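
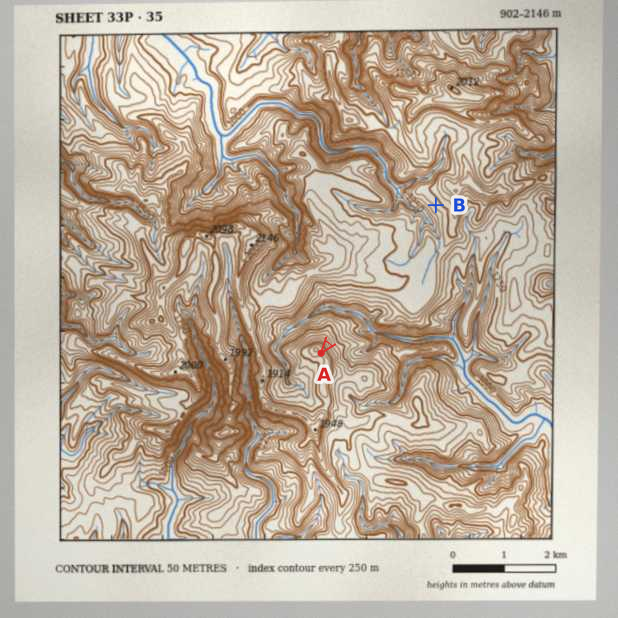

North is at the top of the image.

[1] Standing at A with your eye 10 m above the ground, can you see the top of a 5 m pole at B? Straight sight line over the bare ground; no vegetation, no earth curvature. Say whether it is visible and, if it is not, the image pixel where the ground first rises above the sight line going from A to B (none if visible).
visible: true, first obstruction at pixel None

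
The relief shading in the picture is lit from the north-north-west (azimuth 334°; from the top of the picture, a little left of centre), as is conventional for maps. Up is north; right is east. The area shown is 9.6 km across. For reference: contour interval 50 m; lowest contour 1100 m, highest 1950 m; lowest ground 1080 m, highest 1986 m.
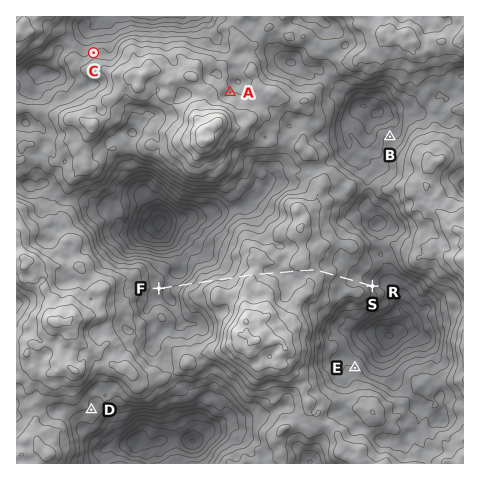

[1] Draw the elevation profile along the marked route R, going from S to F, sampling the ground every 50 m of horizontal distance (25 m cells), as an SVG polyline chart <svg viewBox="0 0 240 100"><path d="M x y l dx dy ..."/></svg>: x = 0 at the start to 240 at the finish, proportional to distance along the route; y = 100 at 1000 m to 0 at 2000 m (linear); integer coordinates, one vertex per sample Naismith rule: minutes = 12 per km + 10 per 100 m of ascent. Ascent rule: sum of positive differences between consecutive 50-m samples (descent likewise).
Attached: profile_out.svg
<svg viewBox="0 0 240 100"><path d="M0 49l3-1 2-2 3-1 2-2 3-1 2 0 3 0 3 0 2 0 3-1 2-1 3-1 3 0 2-1 3-1 2-2 3-1 2-1 3-1 3-1 2 0 3-1 2-1 3 0 3-1 2-1 3-1 2 0 3-1 2 0 3 0 3 0 2 0 3 0 2 1 3 1 2 1 3 0 3 0 2-1 3 0 2 0 3 0 3 0 2-1 3 0 2-1 3-1 2-1 3-1 3-1 2-1 3 0 2 0 3 1 3 1 2 2 3 2 2 1 3 2 2 1 3 0 3 1 2 0 3 0 2 0 3 0 3-1 2 1 3 0 2 1 3 1 2 0 3 1 3 2 2 2 3 1 2 1 3 0 2 1 3 2 3 2 2 2 3 2 2 1 3 0 3 0 2 1 3 0 2 0 3-1 2-1 3-2"/></svg>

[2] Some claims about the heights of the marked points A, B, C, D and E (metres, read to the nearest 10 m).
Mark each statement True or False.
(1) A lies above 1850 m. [False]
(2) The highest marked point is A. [True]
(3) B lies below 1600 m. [True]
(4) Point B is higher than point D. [False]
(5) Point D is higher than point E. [True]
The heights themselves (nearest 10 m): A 1700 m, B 1500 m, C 1610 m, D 1590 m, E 1510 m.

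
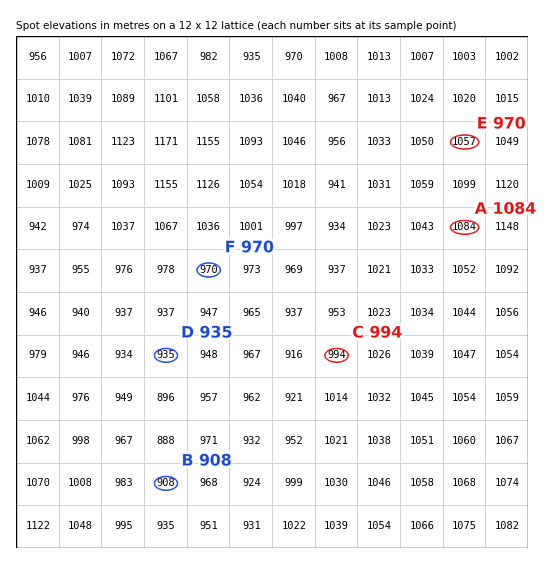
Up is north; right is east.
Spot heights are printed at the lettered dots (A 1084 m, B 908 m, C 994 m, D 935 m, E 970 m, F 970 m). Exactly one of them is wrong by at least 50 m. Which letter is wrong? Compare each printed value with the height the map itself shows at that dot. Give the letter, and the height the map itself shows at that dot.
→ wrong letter E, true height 1057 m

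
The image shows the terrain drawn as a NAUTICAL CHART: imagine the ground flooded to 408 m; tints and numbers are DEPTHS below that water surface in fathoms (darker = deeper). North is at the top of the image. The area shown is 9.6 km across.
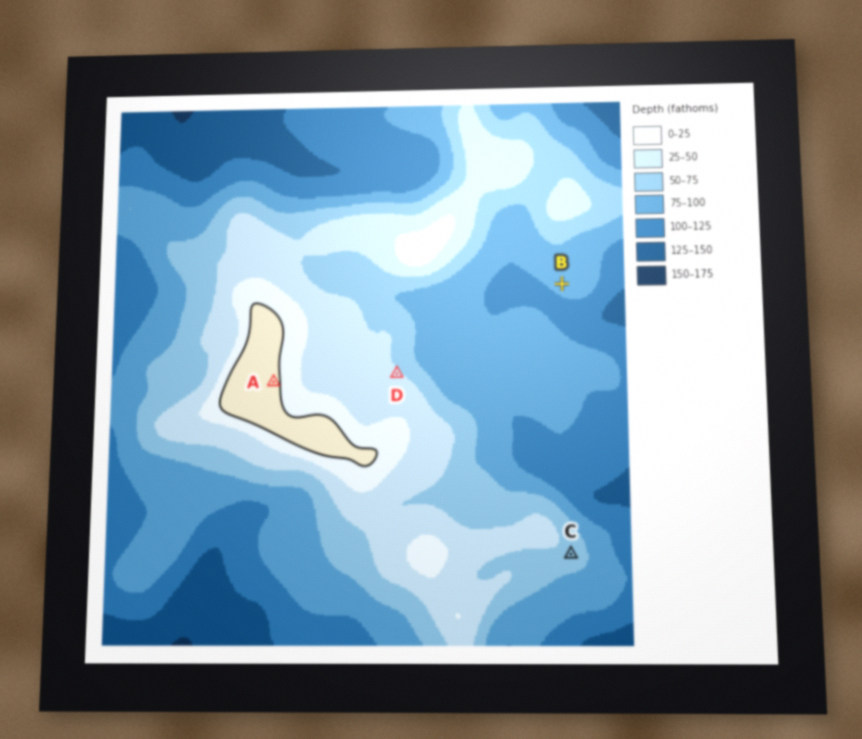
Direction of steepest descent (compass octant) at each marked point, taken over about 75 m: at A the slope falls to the E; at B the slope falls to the SW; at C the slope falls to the SE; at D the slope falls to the NE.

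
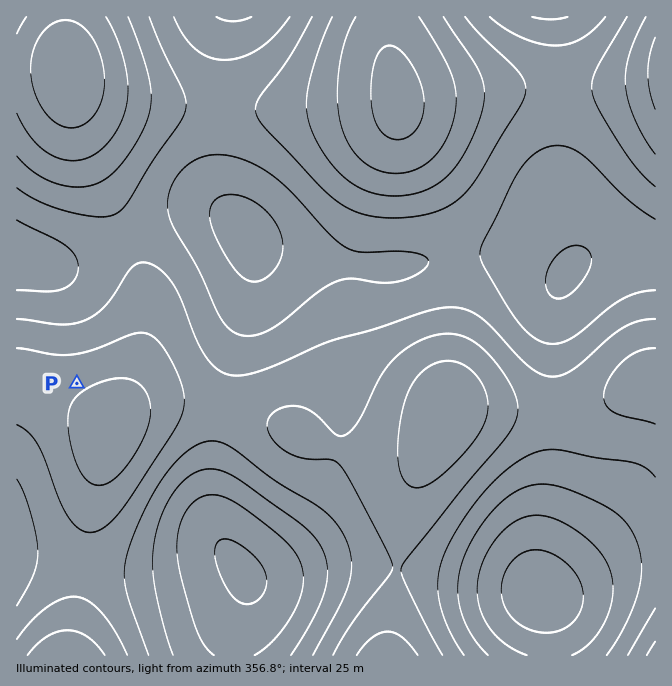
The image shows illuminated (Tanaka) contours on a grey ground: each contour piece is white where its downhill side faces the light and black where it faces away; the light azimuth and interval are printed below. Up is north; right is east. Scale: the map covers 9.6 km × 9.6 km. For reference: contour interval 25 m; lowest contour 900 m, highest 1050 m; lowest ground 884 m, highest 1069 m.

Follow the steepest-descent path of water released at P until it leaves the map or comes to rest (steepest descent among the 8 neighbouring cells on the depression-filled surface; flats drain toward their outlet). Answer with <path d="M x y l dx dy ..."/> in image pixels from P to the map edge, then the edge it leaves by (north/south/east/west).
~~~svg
<path d="M77 383l-3-3 0-78-2-4-5-5 0-1-29-29-3-1-3 0-2-2-5 0-1-2-7 0"/>
exit: west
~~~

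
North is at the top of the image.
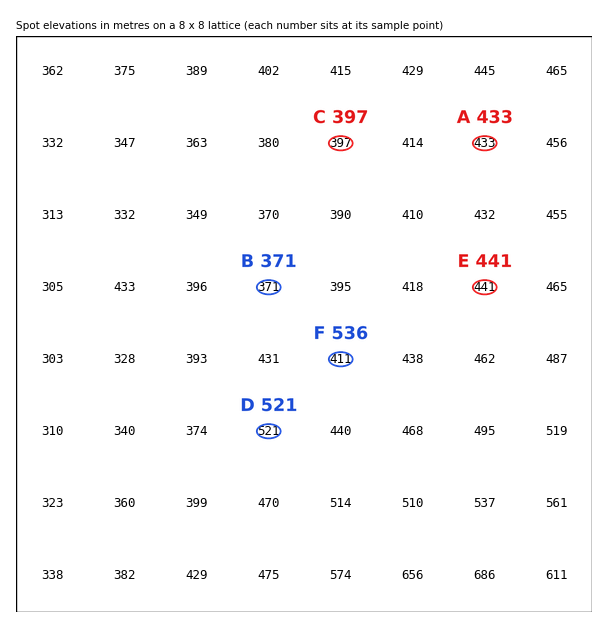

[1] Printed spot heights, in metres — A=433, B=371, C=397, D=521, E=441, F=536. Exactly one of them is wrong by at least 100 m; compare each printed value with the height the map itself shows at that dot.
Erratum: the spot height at F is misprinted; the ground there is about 411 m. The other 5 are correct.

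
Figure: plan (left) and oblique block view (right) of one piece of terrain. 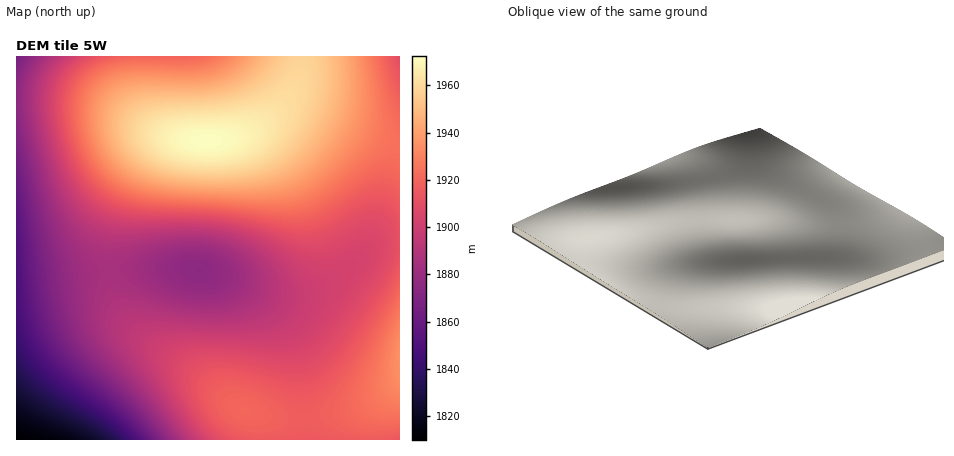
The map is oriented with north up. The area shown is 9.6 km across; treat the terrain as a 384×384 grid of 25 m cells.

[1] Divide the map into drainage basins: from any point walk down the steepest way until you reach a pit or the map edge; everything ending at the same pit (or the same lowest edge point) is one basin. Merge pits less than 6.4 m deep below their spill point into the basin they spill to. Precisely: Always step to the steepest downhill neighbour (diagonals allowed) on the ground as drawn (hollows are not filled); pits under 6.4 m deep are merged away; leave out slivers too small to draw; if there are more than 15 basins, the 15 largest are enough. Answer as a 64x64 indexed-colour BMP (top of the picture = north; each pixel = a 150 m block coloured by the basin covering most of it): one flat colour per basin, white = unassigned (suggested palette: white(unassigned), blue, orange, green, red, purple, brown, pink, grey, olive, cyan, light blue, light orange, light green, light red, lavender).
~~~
<image width="64" height="64" href="data:image/bmp;base64,Qk12CAAAAAAAAHYAAAAoAAAAQAAAAEAAAAABAAQAAAAAAAAIAAATCwAAEwsAABAAAAAAAAAA////ALR3HwAOf/8ALKAsACgn1gC9Z5QAS1aMAMJ34wB/f38AIr28AM++FwDox64AeLv/AIrfmACWmP8A1bDFACIiIiIiIiIiIiIiIiIiIiIiIiIiIiIiIiIiIiIiIiIiIiIiIiIiIiIiIiIiIiIiIiIiIiIiIiIiIiIiIiIiIiIiIiIiIiIiIiIiIiIiIiIiIiIiIiIiIiIiIiIiIiIiIiIiIiIiIiIiIiIiIiIiIiIiIiIiIiIiIiIiIiIiIiIiIiIiIiIiIiIiIiIiIiIiIiIiIiERERERERERIiIiIiIiIiIiIiIiIiIiIiIiIiIiIiIhEREREREREREREiIiIiIiIiIiIiIiIiIiIiIiIiIiIhERERERERERERERESIiIiIiIiIiIiIiIiIiIiIiIiIREREREREREREREREREiIiIiIiIiIiIiIiIiIiIiIiIREREREREREREREREREREiIiIiIiIiIiIiIiIiIiIiIRERERERERERERERERERERIiIiIiIiIiIiIiIiIiIiIREREREREREREREREREREREiIiIiIiIiIiIiIiIiIiERERERERERERERERERERERESIiIiIiIiIiIiIiIiIiERERERERERERERERERERERERIiIiIiIiIiIiIiIiIiEREREREREREREREREREREREREiIiIiIiIiIiIiIiIhERERERERERERERERERERERERESIiIiIiIiIiIiIiIRERERERERERERERERERERERERERIiIiIiIiIiIiIiIREREREREREREREREREREREREREREiIiIiIiIiIiIiIRERERERERERERERERERERERERERESIiIiIiIiIiIiIRERERERERERERERERERERERERERERIiIiIiIiIiIiIREREREREREREREREREREREREREREREiIiIiIiIiIiIRERERERERERERERERERERERERERERESIiIiIiIiIiIhERERERERERERERERERERERERERERERIiIiIiIiIiIhEREREREREREREREREREREREREREREREiIiIiIiIiIiERERERERERERERERERERERERERERERESIiIiIiIiIiERERERERERERERERERERERERERERERERIiIiIiIiIiIREREREREREREREREREREREREREREREREiIiIiIiIiIhERERERERERERERERERERERERERERERESIiIiIiIiIiERERERERERERERERERERERERERERERERIiIiIiIiIiIREREREREREREREREREREREREREREREREiIiIiIiIiIRERERERERERERERERERERERERERERERESIiIiIiIiIhERERERERERERERERERERERERERERERERIiIiIiIiIiIREREREREREREREREREREREREREREREREiIiIiIiIiIhERERERERERERERERERERERERERERERESIiIiIiIiIiERERERERERERERERERERERERERERERERIiIiIiIiIiIREREREREREREREREREREREREREREREREiIiIiIiIiIhERERERERERERERERERERERERERERERESIiIiIiIiIiERERERERERERERERERERERERERERERERIiIiIiIiIiIhEREREREREREREREREREREREREREREREiIiIiIiIiIiERERERERERERERERERERERERERERERESIiIiIiIiIiIRERERERERERERERERERERERERERERERIiIiIiIiIiIiEREREREREREREREREREREREREREREREiIiIiIiIiIiIRERERERERERERERERERERERERERERESIiIiIiIiIiIiERERERERERERERERERERERERERERERIiIiIiIiIiIiIREREREREREREREREREREREREREREREiIiIiIiIiIiIiERERERERERERERERERERERERERERESIiIiIiIiIiIiIRERERERERERERERERERERERERERERIiIiIiIiIiIiIiEREREREREREREREREREREREREREREiIiIiIiIiIiIiIhERERERERERERERERERERERERERESIiIiIiIiIiIiIiIRERERERERERERERERERERERERERIiIiIiIiIiIiIiIiERERERERERERERERERERERERERMiIiIiIiIiIiIiIiIiIiIiIiIhEREREREREREREREzMyIiIiIiIiIiIiIiJEIiIiIiIiIhERERERERERERMzMzIiIiIiIiIiIiIiREIiIiIiIiIiIhEREREREREzMzMzMiIiIiIiIiIiIkREIiIiIiIiIiIiIRERERERMzMzMzMyIiIiIiIiIiJEREIiIiIiIiIiIiIiERERETMzMzMzMzIiIiIiIiIkREREQiIiIiIiIiIiIiIjERMzMzMzMzMzMiIiIiIkRERERERCIiIiIiIiIiIiIiIzMzMzMzMzMzM0REREREREREREREIiIiIiIiIiIiIiIiMzMzMzMzMzMzREREREREREREREIiIiIiIiIiIiIiIiIzMzMzMzMzMzNEREREREREREREQiIiIiIiIiIiIiIiIiMzMzMzMzMzM0RERERERERERERCIiIiIiIiIiIiIiIiIzMzMzMzMzMzREREREREREREREIiIiIiIiIiIiIiIiIjMzMzMzMzMzNEREREREREREREQiIiIiIiIiIiIiIiIiIzMzMzMzMzM0RERERERERERERCIiIiIiIiIiIiIiIiIjMzMzMzMzMz"/>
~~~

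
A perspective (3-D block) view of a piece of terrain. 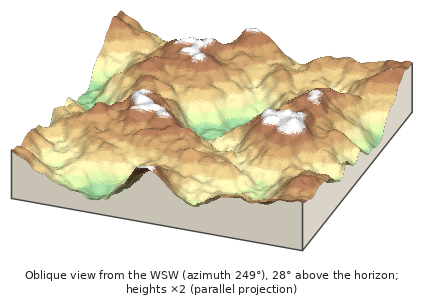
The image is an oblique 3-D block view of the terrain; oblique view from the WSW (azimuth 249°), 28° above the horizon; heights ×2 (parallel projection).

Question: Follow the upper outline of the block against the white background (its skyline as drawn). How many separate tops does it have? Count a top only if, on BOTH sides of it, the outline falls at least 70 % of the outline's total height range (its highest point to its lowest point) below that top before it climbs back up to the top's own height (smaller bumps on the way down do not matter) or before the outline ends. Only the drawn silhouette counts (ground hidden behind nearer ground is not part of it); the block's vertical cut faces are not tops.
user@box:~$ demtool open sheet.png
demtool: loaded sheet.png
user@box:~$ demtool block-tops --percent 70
0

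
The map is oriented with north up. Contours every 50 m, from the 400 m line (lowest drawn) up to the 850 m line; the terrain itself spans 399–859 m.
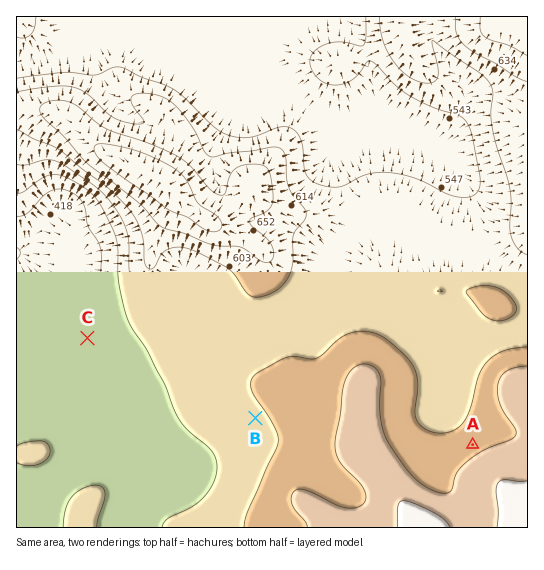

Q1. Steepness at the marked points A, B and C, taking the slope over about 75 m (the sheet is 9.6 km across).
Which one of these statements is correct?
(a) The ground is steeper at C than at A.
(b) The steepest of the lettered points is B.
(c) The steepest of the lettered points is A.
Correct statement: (c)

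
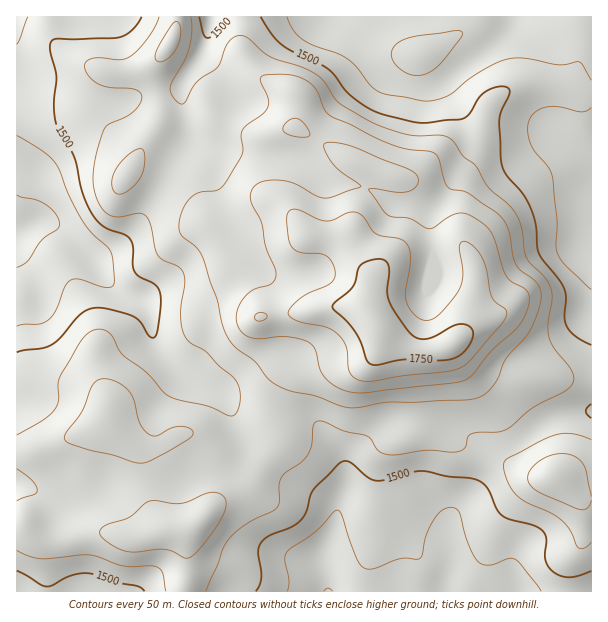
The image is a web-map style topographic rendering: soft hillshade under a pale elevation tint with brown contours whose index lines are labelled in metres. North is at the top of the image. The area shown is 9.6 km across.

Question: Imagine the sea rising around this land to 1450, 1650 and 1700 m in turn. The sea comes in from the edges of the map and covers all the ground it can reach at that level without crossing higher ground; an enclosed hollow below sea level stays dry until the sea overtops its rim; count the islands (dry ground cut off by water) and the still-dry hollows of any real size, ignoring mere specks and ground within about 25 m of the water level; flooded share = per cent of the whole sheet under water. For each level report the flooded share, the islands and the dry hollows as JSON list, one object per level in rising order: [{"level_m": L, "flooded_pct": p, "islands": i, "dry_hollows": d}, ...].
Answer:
[{"level_m": 1450, "flooded_pct": 13, "islands": 0, "dry_hollows": 0}, {"level_m": 1650, "flooded_pct": 86, "islands": 1, "dry_hollows": 0}, {"level_m": 1700, "flooded_pct": 94, "islands": 1, "dry_hollows": 0}]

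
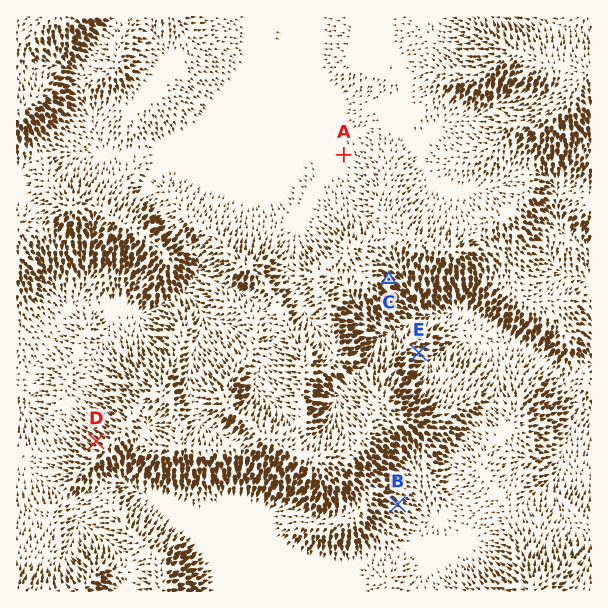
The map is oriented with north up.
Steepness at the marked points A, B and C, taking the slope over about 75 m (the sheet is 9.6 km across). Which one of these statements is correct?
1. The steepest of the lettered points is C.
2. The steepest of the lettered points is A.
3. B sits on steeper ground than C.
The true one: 1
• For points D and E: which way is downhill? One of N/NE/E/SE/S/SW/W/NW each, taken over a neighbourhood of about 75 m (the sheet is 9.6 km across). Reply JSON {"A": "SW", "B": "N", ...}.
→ {"D": "NW", "E": "E"}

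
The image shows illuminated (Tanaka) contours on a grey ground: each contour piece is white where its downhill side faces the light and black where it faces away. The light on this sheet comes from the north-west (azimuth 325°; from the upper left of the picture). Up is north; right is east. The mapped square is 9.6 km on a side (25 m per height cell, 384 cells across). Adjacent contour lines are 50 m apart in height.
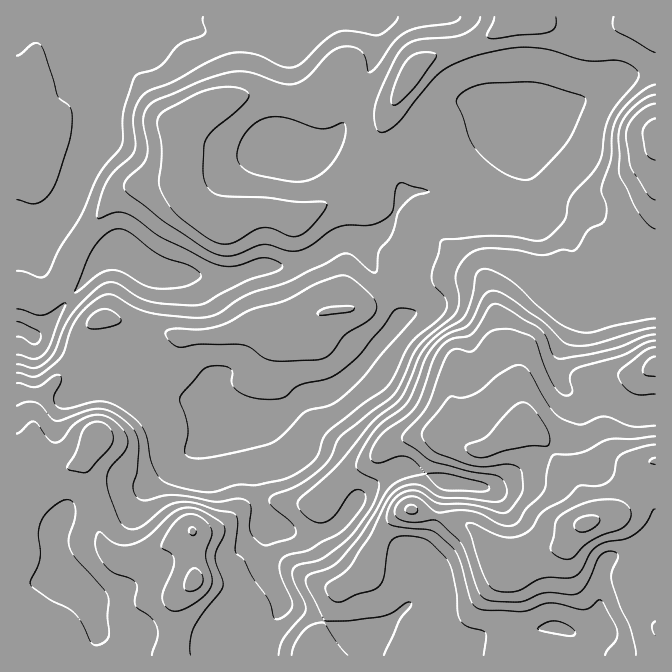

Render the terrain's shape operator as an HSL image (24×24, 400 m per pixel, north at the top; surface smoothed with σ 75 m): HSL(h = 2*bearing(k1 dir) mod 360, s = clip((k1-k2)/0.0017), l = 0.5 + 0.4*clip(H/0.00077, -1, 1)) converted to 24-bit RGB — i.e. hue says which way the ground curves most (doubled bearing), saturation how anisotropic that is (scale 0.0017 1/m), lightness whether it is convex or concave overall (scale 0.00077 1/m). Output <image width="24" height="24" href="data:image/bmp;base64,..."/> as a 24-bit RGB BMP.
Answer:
<image width="24" height="24" href="data:image/bmp;base64,Qk32BgAAAAAAADYAAAAoAAAAGAAAABgAAAABABgAAAAAAMAGAAATCwAAEwsAAAAAAAAAAAAAjox5mJh6ZmuEd2SDVYFxv65rc4VjdYh8gWl1MmaLyp+0uJCEfGBNUV55ipOBhpiLjFhsYI1XbJldgKlilViKUIKGgUptt7FphqigknicgWOKdViKo2eRuZNfpbQ+PmpNl5NrOp6UaFEq5kEWiphbV4xiUI9kgmFzrkuOu2Qwe3opUXgrYlUxOJtJXUqHf8mEkJlMeGBifFdmfWxJU5VSYF+z89jeLpvge76zZyN9VTu8utrl0IvJfbCJUniMYl12aDt41p+ouLnQemG4eLmsJ6evWrvIbqZ+ebyGX1SBjU+SlsrIiXzKQ42N0etndzEsf5taHiyfgtvJbFWS0G662bCgS0dqaUZdRTthqdWcq53DmF+7xpSSLpk9GIUpnIlas6liSlB+c4apYcttNVOI0XLb7uXYnIPcPJyJMztkYksjQH4YKGx7/4Waeh8ZKXdYbNfOoPHKUDq8wVKu0Xey6o7LQtLSK4djunJ/TG5oX59Ql7huNWRrMsWTxurF4B/X5mXNXirBfnvW37uqBjEoKhy66tP4ut7/odH0z0/Fbh1jgqlwZLW52J/R0YrZdD26kWmFu3K4cL9hc4RMUZRVKJY+VkUYZmExm4ZORp+QTGWW3o694y/SAX0dY8AAUxgAMyMAMywAM34aeJBOgKxWWIVHoUZGqktodamqRWC42XyUsqN2XsmISTdlenVtboBqe4NjdnljRmlMSW5Br07P9MbhciCEzFmEk6zlx8fxSKTFOZtaWLh8kFildavAsa7jsMaFHEmdwsHp3N3vr0/Tbz6Gfn6BfH99fn95dX10ZISAQKObWYGdioXGt4Tpw6zciqauZFuLu4m5nczBSVebV4RdaaJGV3MuxcuDS3EbLXMSuWASeSo8g2lwfIB5gHp/gn19f4J9cYVxUXxXOnVLPXhNjENewoFhrKdub2aMi5+Do7uCSzZom29cmEdFfGc4WDbR+ajNSGKEhHxfg3F7lWdtcYtgcnplgl5bjXBFe3xDboxDQHtTQmxcN05vv5uJyruHYV2FkZ53q7lsOyivi4XPg2rX2aziST0ZxDAkyG9ccHtVc3Fan2OCvXPCkVG7T3qakqC1jIq5lJy+UopxN3dkIHyIja3O58HbwWjAg6GMuMWWIn2QU4uOVWSgrMvdb2goAnNQ9MviqqrYfrHjhLbddXnJmGTQuZDUjYi7qn63uW2iw3qlPbOXJWpHDkkWlk8d1ZBtjsuZup1ybjBiW2FCVHw0W4gep8PoKjTdB30+386sW2d+bVZNcVVJU3ZOhZh2kHydlnalqo2tm8O4rknIilWYQ0R8M4BKh+NnvIpKdCwud2RYe2pigYRkeoFcjklW1V2LE7ZDdK0kdCYsbkopX0Ujg3cXMWsKOUMSS3EXg5xLvZ55fjl3jHuPX4WdbZKzosKSpWGejH66lGupinWXgYiSh3iIbnhVP42M9Z+mJ083b0RKlGdojV2Vsc3Dk4q0TFKVo7uIIXAxe3srTYJNk3KFd5h/RK6Bcahxp3CPdEeBtF6LnoCCi2eClWhkk5ZhLntcyEF721q2XmyNeXKin9nJeavFr4vNfY3Zsq7bsHTLYnGgbqycTJuXjqqJiG1adXNDe3ZEW2ZLinJamohlhFhwrXthsoavXKaPIFhv15rHlojKeZuym8SFV311XYxdkY5TdmhKqFeIuoCmepBvXnWAhXVYj4dqe4uMfXyDbH6CT5WWtHC6olGTuLZ9mnCeuZOCJ2RwRpBpo0lrv5twq6R3aX1gcHBffndrfn5yX3looHBno3ppZXl6d4iCfpOEgHV/f31+fH9+YX5xOVJiv0aIyMefZYpxu5WIUmKINEJgkFJhvsiIoINjkoRdUnRhdHxxf3VueYRmV2x6y3tuRoxjdZSJgXV/f31/f39/f39/eX5/MER1d2vF1s21fZZ1eZltnGyZLkp2cLvAq6/PzJna0qHYcmi3V4CbeWmllqaAPW+CzGy737JwNW5Wdn98f39/gIB/f39/fX9+SHZ/IaGN4s/DoJCKaZWTmVqCUGiAMrVVWnpKeJNUuHV9w4PEdYO8Yke70ZCuVoydKmCF+dLVQWGmO2w+bH1efX9vf3htgGlafn1NI1ooZJwPqI55g1+FYmONkZ2qZo2SZHd5Z5Jic4pdn5ZigGNUP1tbrpx4zavGHkKMwMmb7LPxuXzrtkB6Y3M+cXJEXZtfg4OrYXCSbJlkkZJrlXJ4XImIjYxlfmdjY3pmindhjYVanY9akn9lYn2EUY9Fkp1APjZjapkvjYgxeC0w50+wx5vak6zPaqa7cGmdkniqioqo"/>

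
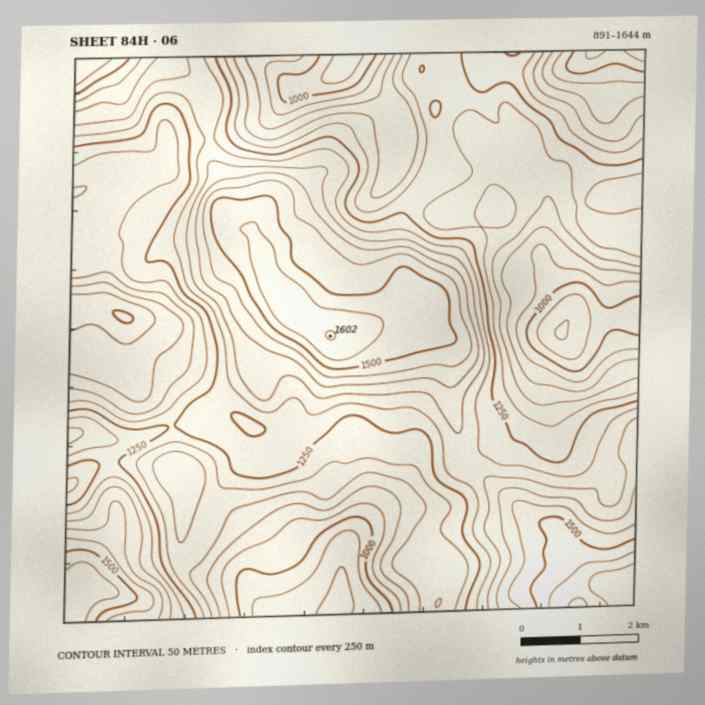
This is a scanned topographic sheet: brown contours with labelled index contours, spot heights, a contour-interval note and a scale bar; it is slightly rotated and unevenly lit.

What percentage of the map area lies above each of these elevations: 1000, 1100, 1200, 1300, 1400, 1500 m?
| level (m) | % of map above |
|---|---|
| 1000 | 94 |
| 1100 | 84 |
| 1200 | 61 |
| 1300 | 37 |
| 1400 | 21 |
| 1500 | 10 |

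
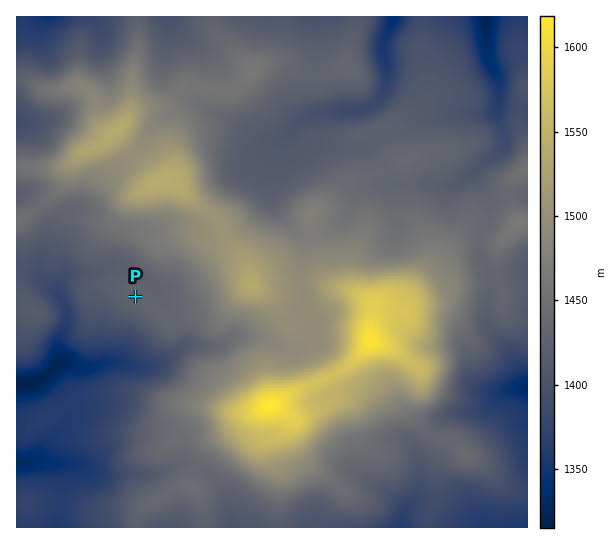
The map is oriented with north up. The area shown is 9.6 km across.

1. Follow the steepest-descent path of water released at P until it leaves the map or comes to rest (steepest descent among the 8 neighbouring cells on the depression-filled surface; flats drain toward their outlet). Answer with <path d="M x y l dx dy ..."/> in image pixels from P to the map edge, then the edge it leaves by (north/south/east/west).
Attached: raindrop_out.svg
<path d="M135 297l-21 21 0 40-4 4-4 0-13 5-12 0-8-4-12-1-19 17-13 6-12 0"/>
exit: west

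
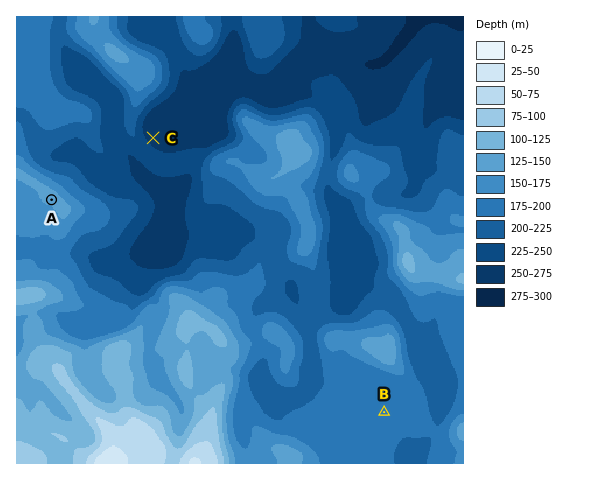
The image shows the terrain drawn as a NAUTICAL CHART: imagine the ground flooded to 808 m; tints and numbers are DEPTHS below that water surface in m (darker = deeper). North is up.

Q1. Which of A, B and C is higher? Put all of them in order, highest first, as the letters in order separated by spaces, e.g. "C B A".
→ A B C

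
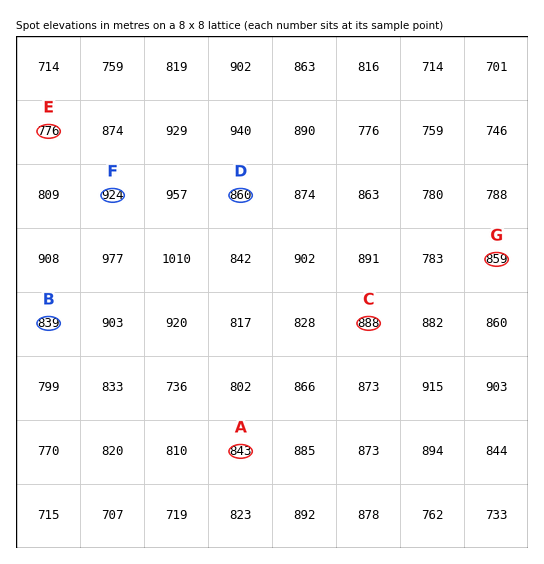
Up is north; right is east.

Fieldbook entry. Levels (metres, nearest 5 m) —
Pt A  845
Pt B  840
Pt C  890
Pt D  860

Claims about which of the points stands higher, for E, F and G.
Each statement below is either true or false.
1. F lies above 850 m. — true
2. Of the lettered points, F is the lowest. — false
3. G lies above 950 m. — false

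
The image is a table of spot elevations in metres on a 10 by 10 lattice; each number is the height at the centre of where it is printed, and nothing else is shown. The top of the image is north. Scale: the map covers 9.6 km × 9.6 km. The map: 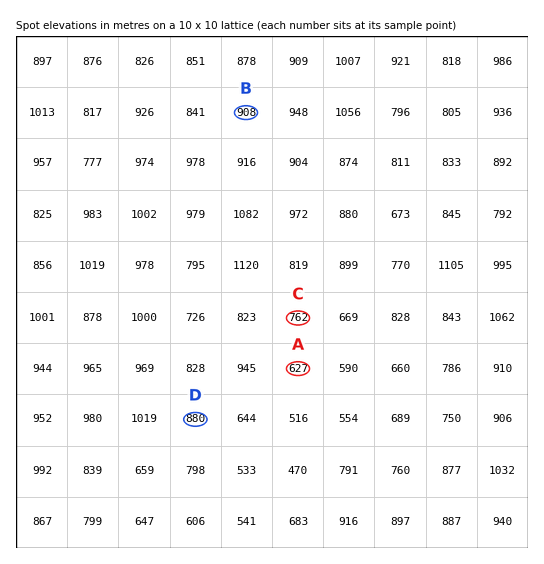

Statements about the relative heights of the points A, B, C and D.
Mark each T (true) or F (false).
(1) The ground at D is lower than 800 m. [F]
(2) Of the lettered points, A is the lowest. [T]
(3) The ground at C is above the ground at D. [F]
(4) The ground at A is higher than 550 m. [T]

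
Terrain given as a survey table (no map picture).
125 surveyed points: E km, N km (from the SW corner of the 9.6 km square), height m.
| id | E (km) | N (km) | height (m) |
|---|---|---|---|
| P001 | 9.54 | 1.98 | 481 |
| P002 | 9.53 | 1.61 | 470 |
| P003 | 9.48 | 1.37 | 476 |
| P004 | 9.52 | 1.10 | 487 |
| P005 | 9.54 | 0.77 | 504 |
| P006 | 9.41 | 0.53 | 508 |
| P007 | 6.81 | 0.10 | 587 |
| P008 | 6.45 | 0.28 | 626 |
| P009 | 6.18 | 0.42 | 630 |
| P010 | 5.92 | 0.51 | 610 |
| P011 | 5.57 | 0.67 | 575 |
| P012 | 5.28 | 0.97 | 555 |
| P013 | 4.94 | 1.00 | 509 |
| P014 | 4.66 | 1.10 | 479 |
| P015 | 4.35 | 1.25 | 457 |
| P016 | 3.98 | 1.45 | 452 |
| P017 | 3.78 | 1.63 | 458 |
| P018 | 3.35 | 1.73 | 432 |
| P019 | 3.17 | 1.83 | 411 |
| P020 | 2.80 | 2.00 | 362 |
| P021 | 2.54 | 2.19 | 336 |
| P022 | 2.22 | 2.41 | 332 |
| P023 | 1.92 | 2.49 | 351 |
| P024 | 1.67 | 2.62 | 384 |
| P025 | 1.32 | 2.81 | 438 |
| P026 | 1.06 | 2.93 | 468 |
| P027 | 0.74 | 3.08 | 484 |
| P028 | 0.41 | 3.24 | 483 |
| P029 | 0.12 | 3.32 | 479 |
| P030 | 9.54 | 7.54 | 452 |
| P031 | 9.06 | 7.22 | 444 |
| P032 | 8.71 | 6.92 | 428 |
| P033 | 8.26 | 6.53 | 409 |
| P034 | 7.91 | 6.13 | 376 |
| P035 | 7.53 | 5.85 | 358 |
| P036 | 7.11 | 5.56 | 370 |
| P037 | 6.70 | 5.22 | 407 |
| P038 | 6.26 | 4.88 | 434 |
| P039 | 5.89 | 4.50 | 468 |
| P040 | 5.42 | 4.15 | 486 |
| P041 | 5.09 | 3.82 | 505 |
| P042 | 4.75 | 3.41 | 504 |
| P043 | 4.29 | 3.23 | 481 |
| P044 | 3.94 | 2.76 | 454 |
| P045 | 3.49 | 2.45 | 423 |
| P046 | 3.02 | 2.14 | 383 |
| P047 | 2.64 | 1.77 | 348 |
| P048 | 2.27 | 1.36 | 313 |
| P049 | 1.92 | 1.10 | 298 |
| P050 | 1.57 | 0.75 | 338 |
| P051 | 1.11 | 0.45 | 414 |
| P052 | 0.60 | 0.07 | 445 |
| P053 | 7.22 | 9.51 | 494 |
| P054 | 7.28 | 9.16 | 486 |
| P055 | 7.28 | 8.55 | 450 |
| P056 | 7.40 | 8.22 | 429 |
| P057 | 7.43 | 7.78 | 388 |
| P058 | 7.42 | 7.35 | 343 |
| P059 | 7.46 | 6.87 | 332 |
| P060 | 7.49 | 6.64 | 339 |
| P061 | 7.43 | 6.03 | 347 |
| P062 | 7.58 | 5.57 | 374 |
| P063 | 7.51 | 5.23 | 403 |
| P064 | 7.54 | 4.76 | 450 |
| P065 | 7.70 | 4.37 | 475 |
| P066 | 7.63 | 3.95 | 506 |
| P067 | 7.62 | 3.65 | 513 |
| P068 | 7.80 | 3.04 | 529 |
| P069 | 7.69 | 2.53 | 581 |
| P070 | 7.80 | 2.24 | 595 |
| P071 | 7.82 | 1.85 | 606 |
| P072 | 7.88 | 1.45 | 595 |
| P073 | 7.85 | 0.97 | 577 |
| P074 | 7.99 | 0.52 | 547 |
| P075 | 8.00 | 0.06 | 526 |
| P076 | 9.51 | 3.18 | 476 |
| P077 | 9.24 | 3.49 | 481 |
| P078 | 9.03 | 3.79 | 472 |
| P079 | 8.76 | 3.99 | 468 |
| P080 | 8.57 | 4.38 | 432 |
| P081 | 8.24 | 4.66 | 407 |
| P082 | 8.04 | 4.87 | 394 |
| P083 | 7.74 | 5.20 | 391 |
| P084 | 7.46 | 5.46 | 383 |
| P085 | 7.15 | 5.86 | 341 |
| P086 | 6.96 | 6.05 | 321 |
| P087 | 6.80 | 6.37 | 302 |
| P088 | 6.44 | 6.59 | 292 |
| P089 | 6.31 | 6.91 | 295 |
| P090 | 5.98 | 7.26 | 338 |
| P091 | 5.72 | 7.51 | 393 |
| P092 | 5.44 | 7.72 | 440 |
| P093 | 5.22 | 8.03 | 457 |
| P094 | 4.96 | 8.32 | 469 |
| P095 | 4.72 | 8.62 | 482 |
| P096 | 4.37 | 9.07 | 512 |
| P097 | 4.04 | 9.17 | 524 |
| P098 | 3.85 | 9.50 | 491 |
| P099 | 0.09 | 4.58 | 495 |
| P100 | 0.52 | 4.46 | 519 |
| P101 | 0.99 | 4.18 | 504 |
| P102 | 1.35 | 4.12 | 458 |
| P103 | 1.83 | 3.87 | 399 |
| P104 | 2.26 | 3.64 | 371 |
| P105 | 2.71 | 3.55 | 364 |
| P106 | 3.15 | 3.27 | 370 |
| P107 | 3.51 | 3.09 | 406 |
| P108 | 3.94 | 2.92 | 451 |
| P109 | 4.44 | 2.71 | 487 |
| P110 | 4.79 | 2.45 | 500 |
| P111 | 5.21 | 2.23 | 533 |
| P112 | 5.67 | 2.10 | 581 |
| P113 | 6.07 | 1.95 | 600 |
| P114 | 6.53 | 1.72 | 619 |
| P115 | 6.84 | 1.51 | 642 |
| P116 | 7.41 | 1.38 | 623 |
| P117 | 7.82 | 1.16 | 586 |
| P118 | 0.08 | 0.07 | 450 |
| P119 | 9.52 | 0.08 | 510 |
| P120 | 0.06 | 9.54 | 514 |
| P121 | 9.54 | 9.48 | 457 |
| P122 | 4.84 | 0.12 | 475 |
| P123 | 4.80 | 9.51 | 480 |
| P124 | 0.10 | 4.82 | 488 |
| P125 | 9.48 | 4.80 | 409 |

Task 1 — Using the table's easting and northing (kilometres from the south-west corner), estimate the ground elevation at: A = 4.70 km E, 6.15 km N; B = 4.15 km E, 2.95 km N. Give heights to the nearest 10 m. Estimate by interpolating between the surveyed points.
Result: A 420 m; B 470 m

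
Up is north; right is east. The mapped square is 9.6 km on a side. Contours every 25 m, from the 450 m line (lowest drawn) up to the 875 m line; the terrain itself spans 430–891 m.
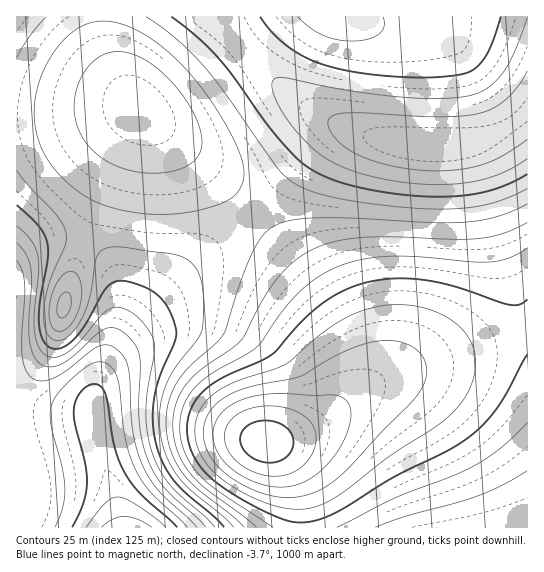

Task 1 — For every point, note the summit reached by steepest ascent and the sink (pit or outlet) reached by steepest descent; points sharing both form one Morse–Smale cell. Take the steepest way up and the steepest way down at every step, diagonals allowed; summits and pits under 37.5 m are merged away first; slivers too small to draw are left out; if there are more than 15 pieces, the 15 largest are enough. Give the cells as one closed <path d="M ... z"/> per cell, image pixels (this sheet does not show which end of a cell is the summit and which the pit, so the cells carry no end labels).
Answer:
<path d="M251 213l-56 48-75 78-13 22-8 18-6 19 0 15-8-2-38-3-12-4-19-11 1 135 284-1-1-32-7-21-10-19-16-13 10-1 16-5 33-17 26-28 4-8 1-16-8-25-24-40-37-48z"/><path d="M527 112l-18 15-18 9-36 9-33 0-24-2-27-6-28-9-10 1-7 4-22 22-29 35-24 23 60 69 25 36 13 24 8 25-1 16-7 12-15 17 32-24 31-16 131-46z"/><path d="M101 16l-85 1 0 240 33-17 22-1 22 8 12 11 11 20 3 13 0 18-16 60 17-30 16-18 59-60 56-48-41-42-55-47-26-26-20-37-6-24z"/><path d="M527 327l-130 45-31 16-45 35-28 13-16 5-10 0 16 14 13 26 5 25 0 21 226 1z"/><path d="M527 16l-307 1 32 40 30 31 41 29 32 15 27 8 40 5 33 0 36-9 22-12 15-13z"/><path d="M219 16l-117 0-1 13 11 38 17 31 26 26 55 47 41 41 24-22 29-35 22-22 12-5 10 1-38-20-28-21-30-31z"/><path d="M71 239l-16 0-14 4-25 15 0 133 11 9 20 8 38 3 8 2 3-27 20-61 3-34-4-17-10-16-12-11z"/>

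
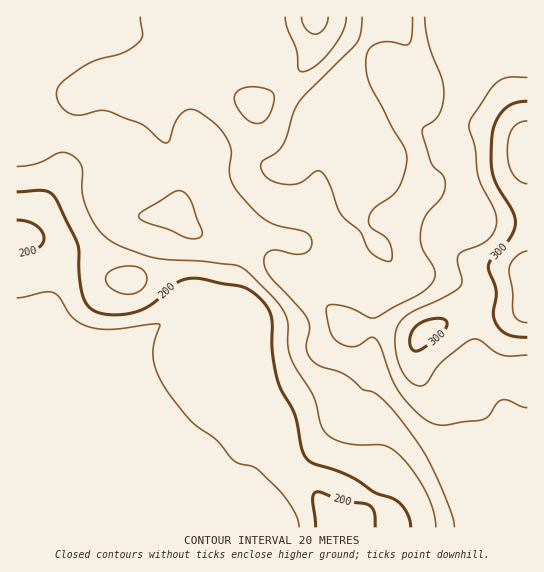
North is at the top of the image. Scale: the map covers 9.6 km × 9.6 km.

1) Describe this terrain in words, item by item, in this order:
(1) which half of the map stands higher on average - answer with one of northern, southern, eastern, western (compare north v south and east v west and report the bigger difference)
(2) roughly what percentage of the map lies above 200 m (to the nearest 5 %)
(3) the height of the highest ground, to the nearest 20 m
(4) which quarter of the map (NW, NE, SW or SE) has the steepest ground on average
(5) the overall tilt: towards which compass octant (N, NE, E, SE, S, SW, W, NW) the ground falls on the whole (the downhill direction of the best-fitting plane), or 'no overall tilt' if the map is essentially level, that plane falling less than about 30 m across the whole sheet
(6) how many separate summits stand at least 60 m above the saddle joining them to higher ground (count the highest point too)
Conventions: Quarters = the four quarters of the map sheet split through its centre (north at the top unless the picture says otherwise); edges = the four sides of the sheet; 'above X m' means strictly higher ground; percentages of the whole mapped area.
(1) On average the eastern half of the map is the higher ground.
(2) About 75 % of the map lies above 200 m.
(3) The highest ground is at about 340 m.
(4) The steepest ground, on average, is in the south-east quarter.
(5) The general tilt is down to the south-west (the land rises towards the north-east).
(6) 1 summit rises at least 60 m above its surroundings.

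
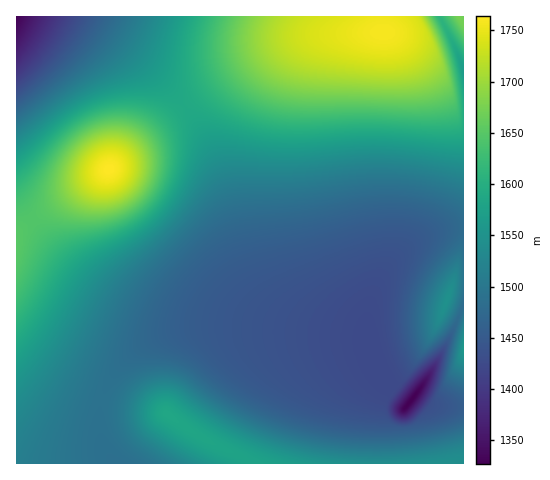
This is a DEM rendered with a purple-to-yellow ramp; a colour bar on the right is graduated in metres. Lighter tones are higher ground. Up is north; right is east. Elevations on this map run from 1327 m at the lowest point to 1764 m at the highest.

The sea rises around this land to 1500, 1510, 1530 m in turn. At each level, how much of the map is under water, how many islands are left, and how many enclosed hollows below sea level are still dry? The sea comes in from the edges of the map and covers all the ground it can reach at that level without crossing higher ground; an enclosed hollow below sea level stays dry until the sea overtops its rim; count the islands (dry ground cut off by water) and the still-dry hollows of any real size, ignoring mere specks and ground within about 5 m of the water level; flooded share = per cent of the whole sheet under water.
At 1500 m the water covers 43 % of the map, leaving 1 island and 0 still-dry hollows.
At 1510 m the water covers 47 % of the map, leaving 1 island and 0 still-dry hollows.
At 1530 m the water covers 55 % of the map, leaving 1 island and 0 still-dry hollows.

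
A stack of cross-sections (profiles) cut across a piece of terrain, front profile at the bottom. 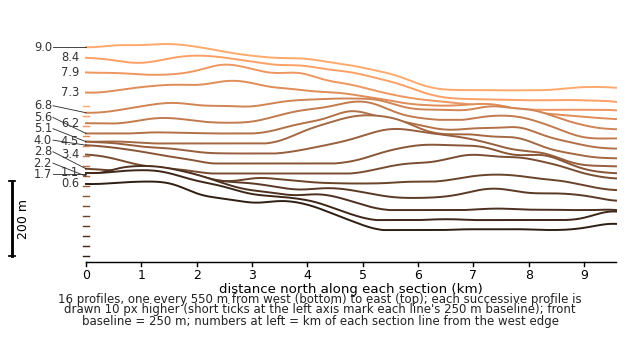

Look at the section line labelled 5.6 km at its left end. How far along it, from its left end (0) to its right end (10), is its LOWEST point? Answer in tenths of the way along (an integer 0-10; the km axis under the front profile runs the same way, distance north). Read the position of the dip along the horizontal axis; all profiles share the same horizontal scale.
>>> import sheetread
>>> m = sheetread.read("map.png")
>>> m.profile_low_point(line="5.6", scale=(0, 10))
10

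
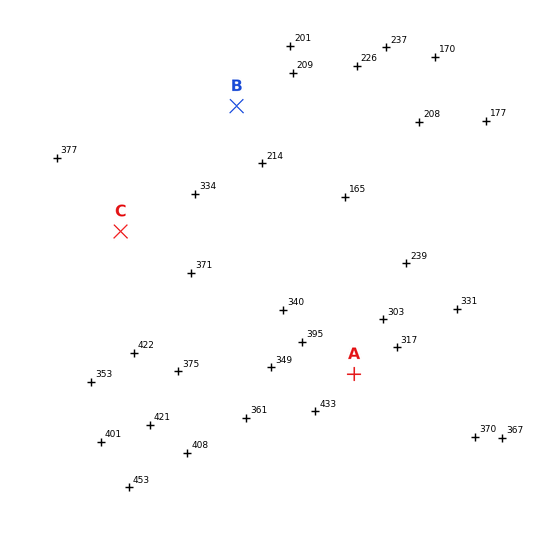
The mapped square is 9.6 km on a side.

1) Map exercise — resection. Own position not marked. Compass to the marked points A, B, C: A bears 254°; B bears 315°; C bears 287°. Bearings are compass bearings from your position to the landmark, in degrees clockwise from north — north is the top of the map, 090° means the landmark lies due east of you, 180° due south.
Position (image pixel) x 471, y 340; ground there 320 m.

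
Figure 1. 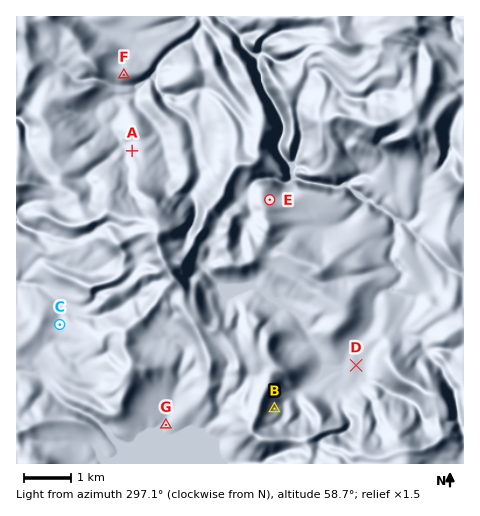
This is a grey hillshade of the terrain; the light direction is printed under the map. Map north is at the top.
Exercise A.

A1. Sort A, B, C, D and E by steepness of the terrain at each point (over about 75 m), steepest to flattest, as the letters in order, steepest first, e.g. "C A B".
B E A C D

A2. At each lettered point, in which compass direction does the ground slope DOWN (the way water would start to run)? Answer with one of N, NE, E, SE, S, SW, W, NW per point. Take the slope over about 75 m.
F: S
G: W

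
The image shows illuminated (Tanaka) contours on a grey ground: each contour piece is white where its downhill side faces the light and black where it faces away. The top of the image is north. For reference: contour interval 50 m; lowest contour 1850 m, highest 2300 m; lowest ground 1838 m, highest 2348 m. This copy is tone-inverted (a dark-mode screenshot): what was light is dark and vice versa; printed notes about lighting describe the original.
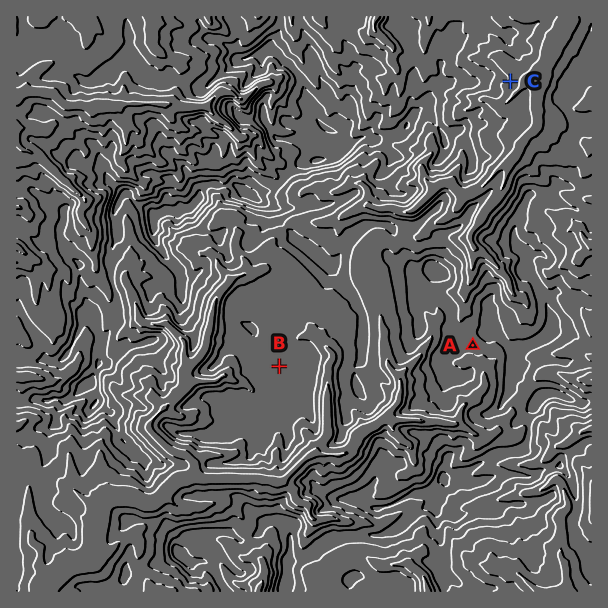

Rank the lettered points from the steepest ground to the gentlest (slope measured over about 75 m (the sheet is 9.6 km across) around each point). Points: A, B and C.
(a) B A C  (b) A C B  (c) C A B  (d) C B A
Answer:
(c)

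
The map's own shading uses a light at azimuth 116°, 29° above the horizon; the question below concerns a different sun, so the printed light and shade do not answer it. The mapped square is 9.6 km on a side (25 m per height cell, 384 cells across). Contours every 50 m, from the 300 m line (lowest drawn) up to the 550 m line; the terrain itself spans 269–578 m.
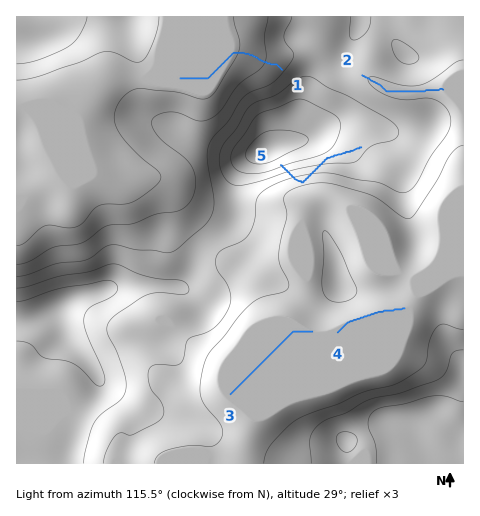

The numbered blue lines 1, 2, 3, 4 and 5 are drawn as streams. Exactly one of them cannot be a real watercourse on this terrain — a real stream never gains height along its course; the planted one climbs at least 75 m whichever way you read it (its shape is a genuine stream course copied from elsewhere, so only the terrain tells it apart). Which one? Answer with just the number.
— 5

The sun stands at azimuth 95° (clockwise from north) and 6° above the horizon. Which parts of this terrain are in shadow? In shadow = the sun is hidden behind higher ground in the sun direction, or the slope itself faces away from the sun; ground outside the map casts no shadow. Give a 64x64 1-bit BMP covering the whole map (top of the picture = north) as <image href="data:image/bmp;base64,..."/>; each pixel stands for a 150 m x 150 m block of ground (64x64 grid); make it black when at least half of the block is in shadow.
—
<image width="64" height="64" href="data:image/bmp;base64,Qk0+AgAAAAAAAD4AAAAoAAAAQAAAAEAAAAABAAEAAAAAAAACAAATCwAAEwsAAAIAAAAAAAAA////AAAAAAAAAAAAAAAAAAAAAAAAAAAAAAAAAAAAAAAAAAAAAAAAAAAAAAAAAAAAAAAAAAAAAAAAAAAAAAAAAAAAAAAAAcAAAAAAAAAP4AAAAAAAAA/AAAAAAAAAAAAAAAAAAAAAAwAAAAAAAAAAAAAAAAAAAAAIAAAAAAAAABgAAAAAAAAAOAAAAAAAAABwAAAAAAAAAHAAAAAAAAAAYAAAAAAAAAAgAAAAAAAAAAAAAAAAAAAAAAAAAAAAAAAAAAAAAAAAAAAAAAAAAAAAAAAAAAAAAAAAAAAAAAAAAAAAAAAAAAAAAAAAAAAAAAAAAAAAAAAAAAAAAAAAAAAAAAAAAAAAAAAAADAAAAAAAAAAcAAAAAAAAAAgAAAAAAAAAAAAAAAAAAAAAAAAAAAAAAAAAGAAAAAAAAAA8AAAAAAAAAH4AAAAAAAAA/wAAAAAAAAP/gAAAAAAAA//AAAAAAAAH/+AAAAAAAA//4AAAAAAAD//wAAAAAAAD//AAAAAAAAB/+AAAAAAAAD/4AAAAAAAAP/gAAAAAAAA/+AAAAAAAAD/wAAAAAAAAH/OAAAAAAAAP54AAAAAAAAPvwAAAAAAAAM/AAAAAAAAAB4AAAAAAAAAAAAAAAAAAAAAAAAAAAAAAHgAAAAAAAAA+AAAAAAAAAD8AAAAAAAAAHwAAAAAAAAAPAAAAA=="/>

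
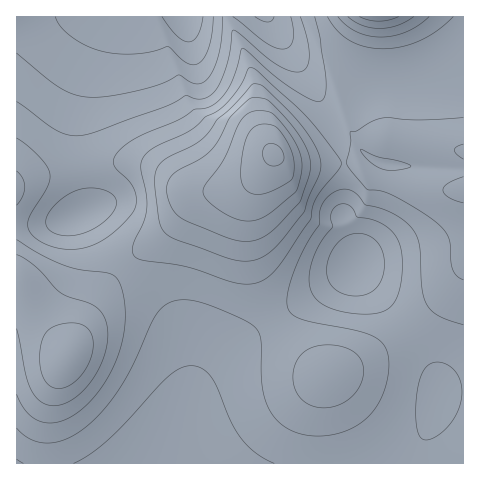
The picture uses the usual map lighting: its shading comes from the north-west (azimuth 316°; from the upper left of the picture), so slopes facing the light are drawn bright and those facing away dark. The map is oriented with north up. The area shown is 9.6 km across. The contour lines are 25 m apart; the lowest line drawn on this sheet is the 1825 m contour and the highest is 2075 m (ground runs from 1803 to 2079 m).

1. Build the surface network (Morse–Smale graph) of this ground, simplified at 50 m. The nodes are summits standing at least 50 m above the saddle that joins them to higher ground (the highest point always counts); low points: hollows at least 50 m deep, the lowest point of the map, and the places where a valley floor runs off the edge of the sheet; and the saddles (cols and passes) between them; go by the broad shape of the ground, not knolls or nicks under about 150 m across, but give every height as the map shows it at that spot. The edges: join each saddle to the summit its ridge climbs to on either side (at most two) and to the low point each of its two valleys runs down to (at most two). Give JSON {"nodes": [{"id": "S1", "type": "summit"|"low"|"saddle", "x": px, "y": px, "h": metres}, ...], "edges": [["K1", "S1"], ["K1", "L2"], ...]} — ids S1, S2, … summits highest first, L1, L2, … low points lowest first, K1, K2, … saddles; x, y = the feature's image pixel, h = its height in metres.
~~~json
{"nodes": [
{"id": "S1", "type": "summit", "x": 273, "y": 154, "h": 2079},
{"id": "S2", "type": "summit", "x": 378, "y": 17, "h": 2042},
{"id": "S3", "type": "summit", "x": 68, "y": 357, "h": 2024},
{"id": "L1", "type": "low", "x": 182, "y": 17, "h": 1803},
{"id": "L2", "type": "low", "x": 355, "y": 265, "h": 1855},
{"id": "K1", "type": "saddle", "x": 344, "y": 162, "h": 1950},
{"id": "K2", "type": "saddle", "x": 124, "y": 266, "h": 1948},
{"id": "K3", "type": "saddle", "x": 463, "y": 75, "h": 1936}],
"edges": [["K1", "S1"], ["K1", "L1"], ["K1", "L2"], ["K2", "S1"], ["K2", "S3"], ["K2", "L1"], ["K2", "L2"], ["K3", "S1"], ["K3", "S2"], ["K3", "L1"]]}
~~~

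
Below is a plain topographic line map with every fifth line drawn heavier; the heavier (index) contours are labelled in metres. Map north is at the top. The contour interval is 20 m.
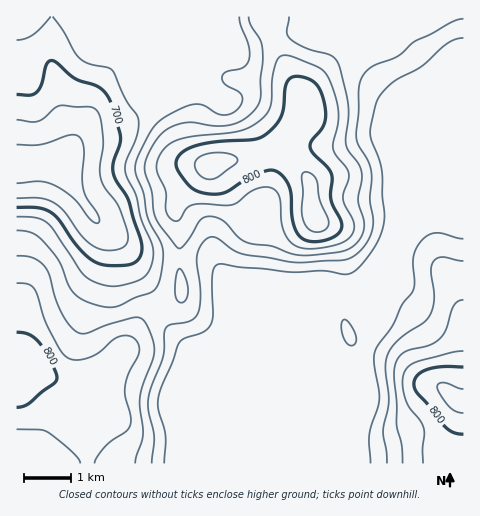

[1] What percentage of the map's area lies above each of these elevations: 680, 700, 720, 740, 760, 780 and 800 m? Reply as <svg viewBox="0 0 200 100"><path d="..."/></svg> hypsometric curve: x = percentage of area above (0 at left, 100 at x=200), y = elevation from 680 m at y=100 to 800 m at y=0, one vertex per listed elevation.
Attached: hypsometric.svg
<svg viewBox="0 0 200 100"><path d="M190 100l-6-17-64-16-33-17-27-17-22-16-23-17"/></svg>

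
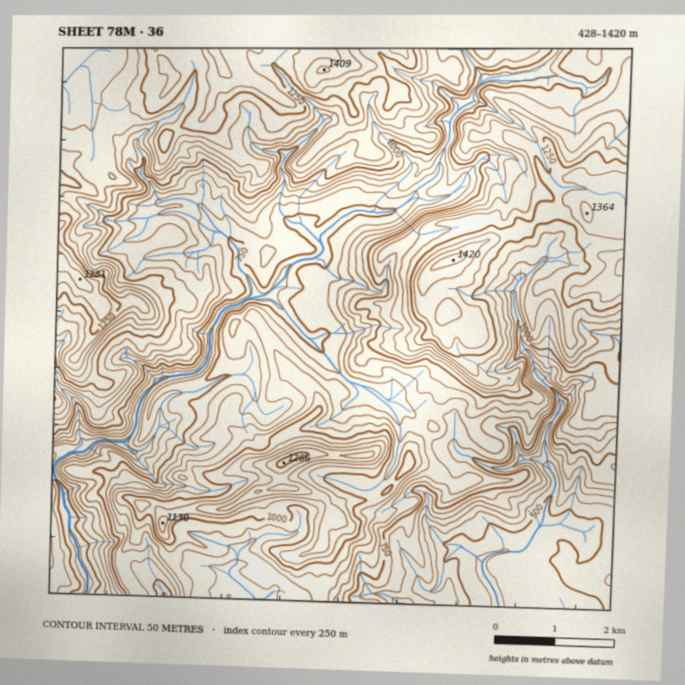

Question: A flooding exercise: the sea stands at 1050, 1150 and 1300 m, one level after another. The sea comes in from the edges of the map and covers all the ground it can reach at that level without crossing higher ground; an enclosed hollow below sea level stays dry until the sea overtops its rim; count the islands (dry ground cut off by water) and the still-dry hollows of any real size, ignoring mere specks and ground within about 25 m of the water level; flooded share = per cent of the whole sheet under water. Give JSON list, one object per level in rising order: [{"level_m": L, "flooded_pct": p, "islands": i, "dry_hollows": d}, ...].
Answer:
[{"level_m": 1050, "flooded_pct": 62, "islands": 1, "dry_hollows": 0}, {"level_m": 1150, "flooded_pct": 76, "islands": 1, "dry_hollows": 0}, {"level_m": 1300, "flooded_pct": 94, "islands": 1, "dry_hollows": 0}]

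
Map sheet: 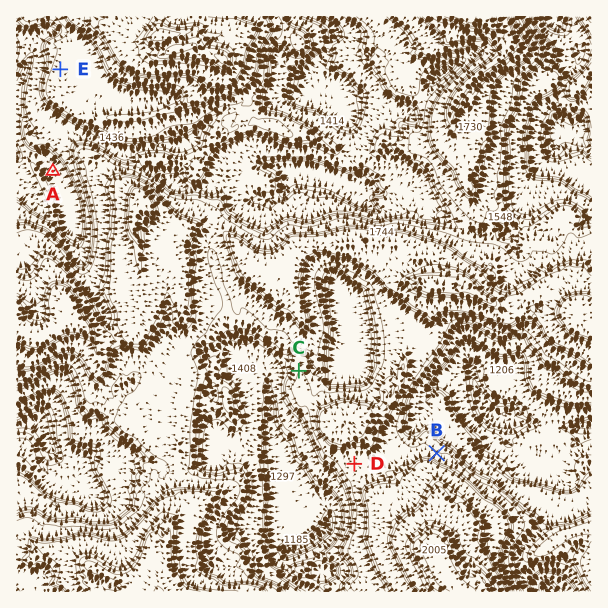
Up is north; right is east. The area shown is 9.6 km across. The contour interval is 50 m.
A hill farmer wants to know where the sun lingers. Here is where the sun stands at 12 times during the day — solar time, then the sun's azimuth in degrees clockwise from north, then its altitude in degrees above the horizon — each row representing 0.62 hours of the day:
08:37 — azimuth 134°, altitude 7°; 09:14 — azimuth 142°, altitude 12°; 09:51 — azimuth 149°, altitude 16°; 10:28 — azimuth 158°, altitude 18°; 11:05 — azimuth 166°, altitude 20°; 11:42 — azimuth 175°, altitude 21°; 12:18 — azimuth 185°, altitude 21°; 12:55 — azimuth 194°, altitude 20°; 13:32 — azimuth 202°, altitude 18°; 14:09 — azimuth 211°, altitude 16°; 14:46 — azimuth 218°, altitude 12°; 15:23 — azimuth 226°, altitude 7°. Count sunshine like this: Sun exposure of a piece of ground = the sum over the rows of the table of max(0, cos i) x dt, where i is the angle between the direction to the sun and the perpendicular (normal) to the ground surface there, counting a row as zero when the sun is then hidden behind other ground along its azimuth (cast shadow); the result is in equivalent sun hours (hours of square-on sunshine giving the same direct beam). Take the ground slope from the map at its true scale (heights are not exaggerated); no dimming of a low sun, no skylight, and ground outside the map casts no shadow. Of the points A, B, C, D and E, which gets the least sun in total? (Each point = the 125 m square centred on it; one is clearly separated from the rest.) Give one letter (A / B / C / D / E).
B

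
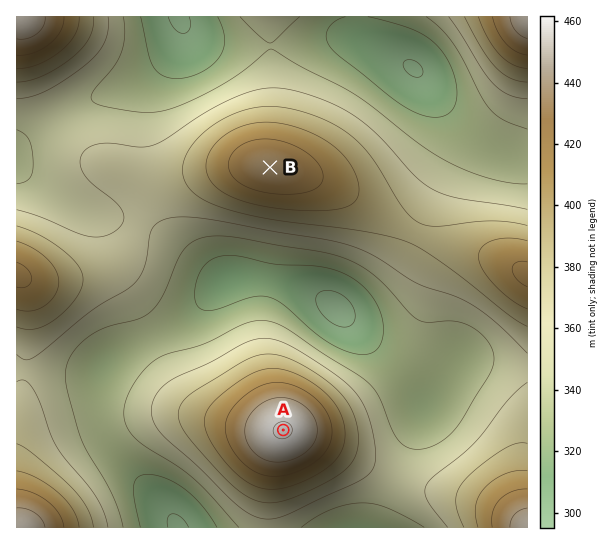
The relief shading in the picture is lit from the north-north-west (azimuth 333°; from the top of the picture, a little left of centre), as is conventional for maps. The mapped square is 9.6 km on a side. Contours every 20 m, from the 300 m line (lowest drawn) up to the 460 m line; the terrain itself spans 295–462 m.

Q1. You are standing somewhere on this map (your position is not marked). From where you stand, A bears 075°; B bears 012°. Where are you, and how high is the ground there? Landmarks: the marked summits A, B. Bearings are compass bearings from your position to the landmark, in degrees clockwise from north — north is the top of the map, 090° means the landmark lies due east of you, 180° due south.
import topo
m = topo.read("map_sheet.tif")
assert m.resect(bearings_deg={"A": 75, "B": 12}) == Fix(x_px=210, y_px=450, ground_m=395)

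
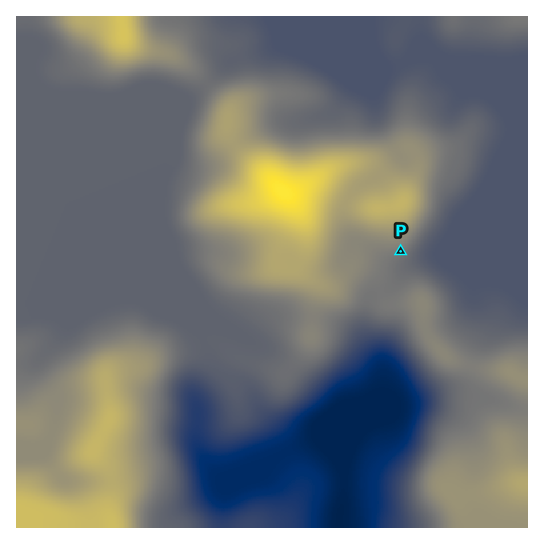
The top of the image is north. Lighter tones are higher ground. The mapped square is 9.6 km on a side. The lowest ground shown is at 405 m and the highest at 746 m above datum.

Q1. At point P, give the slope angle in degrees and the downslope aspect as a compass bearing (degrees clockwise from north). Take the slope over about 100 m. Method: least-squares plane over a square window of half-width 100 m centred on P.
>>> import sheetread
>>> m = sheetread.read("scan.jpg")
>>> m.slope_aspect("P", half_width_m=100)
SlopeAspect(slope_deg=8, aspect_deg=144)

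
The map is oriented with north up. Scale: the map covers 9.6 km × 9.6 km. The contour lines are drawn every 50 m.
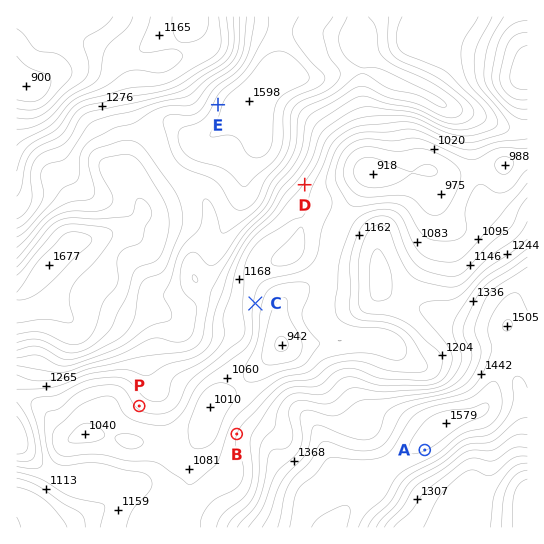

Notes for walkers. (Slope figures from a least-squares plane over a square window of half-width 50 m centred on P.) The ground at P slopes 12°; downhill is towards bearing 219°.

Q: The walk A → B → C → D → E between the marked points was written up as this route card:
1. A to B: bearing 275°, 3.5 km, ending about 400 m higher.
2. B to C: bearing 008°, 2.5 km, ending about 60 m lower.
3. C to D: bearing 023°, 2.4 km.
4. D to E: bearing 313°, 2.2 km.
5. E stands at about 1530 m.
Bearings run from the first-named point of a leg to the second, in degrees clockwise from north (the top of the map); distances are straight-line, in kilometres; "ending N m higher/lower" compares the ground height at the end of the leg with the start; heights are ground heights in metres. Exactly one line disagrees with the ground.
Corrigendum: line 1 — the sense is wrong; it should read lower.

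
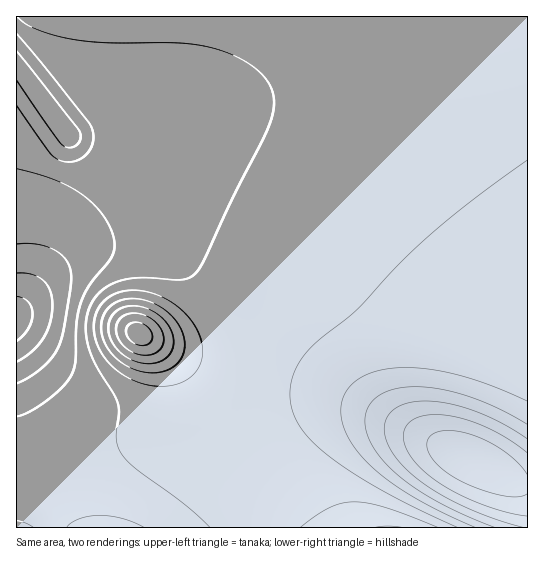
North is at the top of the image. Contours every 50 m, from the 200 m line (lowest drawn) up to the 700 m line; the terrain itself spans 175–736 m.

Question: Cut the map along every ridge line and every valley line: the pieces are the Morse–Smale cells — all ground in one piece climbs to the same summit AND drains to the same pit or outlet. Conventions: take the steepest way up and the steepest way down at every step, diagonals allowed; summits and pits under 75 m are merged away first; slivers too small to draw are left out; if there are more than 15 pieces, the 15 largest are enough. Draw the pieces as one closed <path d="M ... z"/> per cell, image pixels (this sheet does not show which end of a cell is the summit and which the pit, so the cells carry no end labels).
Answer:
<path d="M527 16l-345 0-2 43-4 15-8 16-22 25-59 49-18 4-16-5-8-6-29-38 0 192 37-40 24-18 26-9 30-1 36 10 22 15 17 17 15 22 6 19 3 17-1 19-6 17-12 19-14 13-16 9-24 8-14 3-32 0-15-4-21-14-36-38-24-35 0 188 511-1z"/><path d="M133 243l-30 1-26 9-24 18-37 42 0 26 25 36 36 38 21 14 15 4 32 0 14-3 24-8 16-9 14-13 10-13 5-12 4-23-1-17-6-19-17-29-17-17-22-15z"/><path d="M181 16l-165 1 0 101 31 41 11 6 11 3 18-4 73-63 12-18 7-17 2-15z"/>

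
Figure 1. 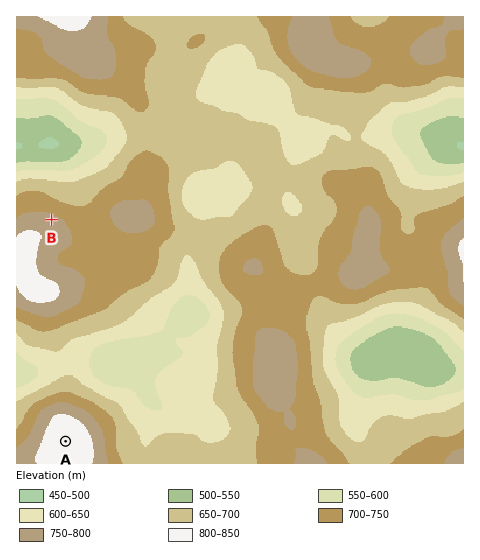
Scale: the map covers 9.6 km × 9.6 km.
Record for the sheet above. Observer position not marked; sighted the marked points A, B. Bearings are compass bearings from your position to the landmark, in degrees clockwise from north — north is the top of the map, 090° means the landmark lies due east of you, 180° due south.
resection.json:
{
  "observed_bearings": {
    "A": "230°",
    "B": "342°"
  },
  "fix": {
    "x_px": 111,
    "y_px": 403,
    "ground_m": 660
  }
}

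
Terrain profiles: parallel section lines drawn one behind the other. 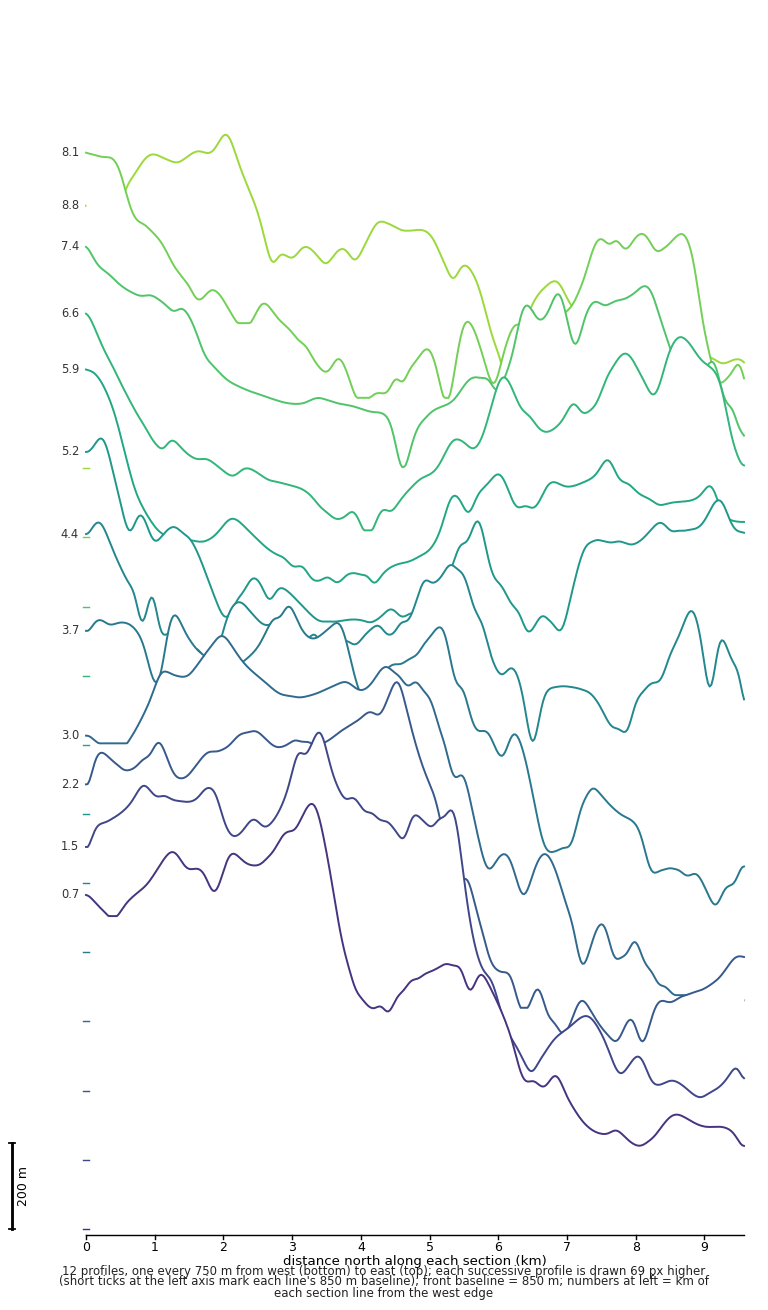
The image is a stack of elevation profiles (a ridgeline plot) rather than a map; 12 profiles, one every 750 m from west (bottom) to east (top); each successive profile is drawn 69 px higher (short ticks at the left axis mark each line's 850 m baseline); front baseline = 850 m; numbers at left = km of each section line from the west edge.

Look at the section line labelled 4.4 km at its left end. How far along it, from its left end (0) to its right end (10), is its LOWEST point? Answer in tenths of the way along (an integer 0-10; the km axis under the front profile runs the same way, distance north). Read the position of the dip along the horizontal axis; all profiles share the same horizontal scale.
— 7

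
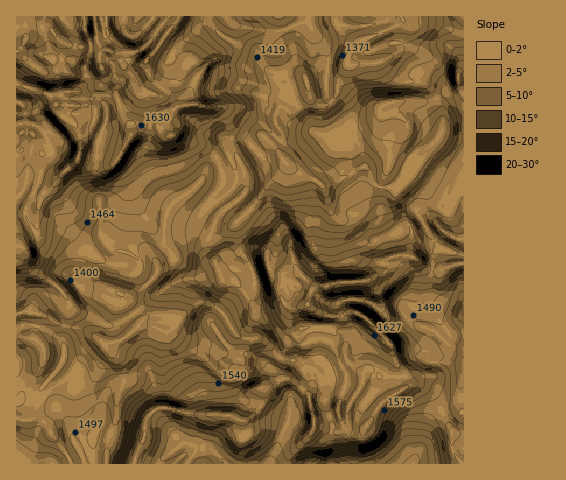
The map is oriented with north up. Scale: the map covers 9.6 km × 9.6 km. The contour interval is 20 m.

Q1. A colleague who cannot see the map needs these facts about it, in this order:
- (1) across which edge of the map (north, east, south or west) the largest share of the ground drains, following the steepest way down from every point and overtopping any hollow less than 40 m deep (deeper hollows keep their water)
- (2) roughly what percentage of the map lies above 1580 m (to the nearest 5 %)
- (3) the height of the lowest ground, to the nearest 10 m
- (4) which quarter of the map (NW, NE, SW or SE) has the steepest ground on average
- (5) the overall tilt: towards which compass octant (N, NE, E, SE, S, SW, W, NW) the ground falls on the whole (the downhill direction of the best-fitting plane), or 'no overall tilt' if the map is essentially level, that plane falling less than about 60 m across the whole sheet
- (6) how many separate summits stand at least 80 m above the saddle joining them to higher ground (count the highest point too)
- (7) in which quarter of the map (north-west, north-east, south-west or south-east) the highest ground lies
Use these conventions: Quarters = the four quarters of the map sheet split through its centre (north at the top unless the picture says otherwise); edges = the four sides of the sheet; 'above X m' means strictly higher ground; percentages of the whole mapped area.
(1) The largest share of the runoff leaves by the northern edge.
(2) Roughly 20 % of the ground is higher than 1580 m.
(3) About 1350 m is the lowest elevation on the sheet.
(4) The south-east quarter is the steepest part of the map.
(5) There is no overall tilt: the best-fitting plane is nearly level.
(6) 3 summits rise at least 80 m above their surroundings.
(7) Look to the south-east quarter for the highest ground.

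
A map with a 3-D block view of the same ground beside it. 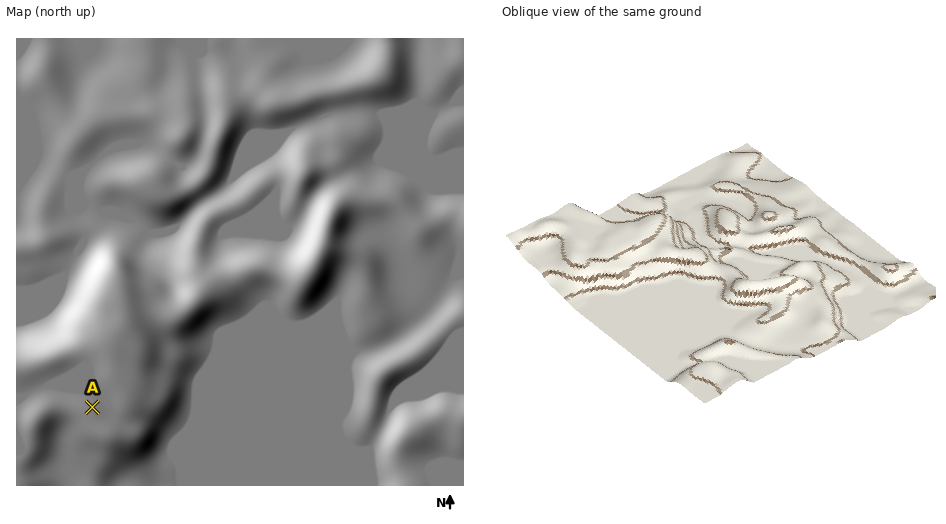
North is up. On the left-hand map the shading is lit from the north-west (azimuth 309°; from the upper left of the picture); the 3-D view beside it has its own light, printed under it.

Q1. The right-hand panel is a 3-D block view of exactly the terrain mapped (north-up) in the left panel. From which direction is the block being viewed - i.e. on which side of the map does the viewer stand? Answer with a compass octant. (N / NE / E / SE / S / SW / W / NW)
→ SE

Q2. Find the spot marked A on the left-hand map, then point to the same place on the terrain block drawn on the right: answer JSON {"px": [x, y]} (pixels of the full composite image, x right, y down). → {"px": [582, 242]}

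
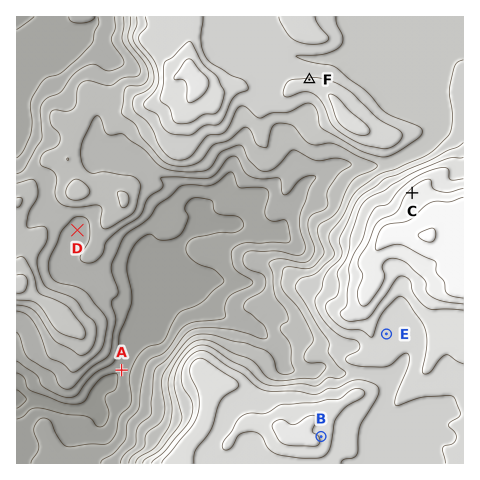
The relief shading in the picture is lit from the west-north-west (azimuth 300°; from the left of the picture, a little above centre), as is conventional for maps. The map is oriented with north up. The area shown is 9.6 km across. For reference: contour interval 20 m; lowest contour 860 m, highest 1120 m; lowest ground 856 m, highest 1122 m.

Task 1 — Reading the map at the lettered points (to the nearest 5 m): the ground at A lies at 885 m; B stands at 1060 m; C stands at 1085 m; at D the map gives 930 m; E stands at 1030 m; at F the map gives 1025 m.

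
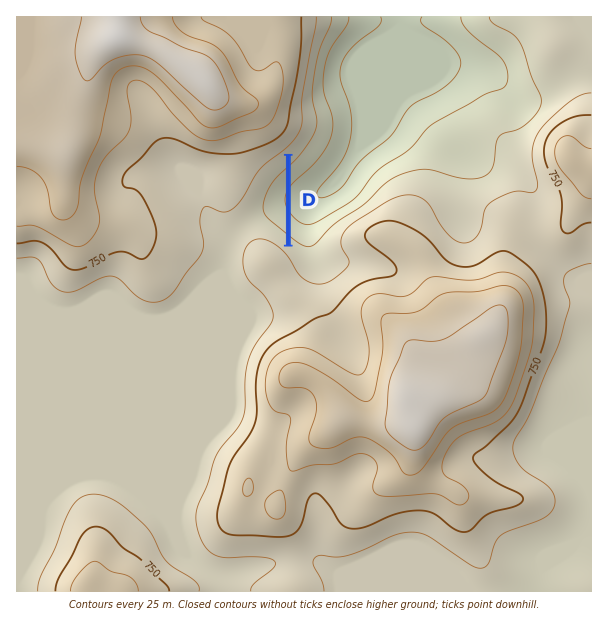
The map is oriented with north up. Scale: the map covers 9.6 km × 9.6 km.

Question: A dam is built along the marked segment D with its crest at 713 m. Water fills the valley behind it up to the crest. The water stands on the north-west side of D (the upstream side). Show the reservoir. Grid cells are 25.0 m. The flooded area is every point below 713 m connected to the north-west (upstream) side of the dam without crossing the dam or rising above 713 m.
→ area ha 53.9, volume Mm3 7.83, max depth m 38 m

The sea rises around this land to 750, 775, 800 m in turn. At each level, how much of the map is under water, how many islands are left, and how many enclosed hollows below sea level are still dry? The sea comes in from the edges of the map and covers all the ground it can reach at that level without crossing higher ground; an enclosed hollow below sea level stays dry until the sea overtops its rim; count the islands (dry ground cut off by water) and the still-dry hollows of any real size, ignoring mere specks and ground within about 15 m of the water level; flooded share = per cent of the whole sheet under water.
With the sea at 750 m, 62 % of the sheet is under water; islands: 1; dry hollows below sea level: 0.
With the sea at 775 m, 77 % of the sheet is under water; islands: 1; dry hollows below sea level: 0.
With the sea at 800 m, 86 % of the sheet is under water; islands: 1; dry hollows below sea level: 0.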